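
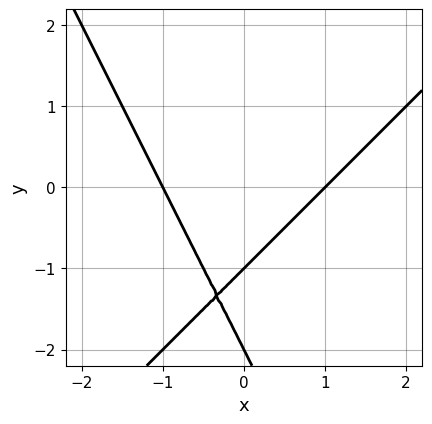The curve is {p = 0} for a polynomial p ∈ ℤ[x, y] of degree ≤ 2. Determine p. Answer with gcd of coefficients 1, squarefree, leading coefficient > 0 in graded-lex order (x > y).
First, the degree is 2 — a generic line meets the curve in up to 2 points.
Next, observable constraints: the x-axis gridline crossings are at x ∈ {-1, 1}; among the integer gridlines, it crosses the y-axis at y ∈ {-2, -1}.
Finally, solving for integer coefficients yields p as stated.

2*x^2 - x*y - y^2 - 3*y - 2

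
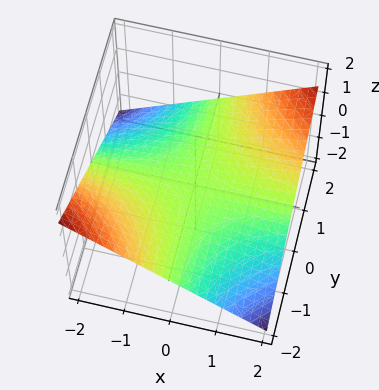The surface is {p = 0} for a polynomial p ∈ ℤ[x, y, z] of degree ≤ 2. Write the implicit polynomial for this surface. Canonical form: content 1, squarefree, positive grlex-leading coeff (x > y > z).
x*y - 3*z

First, deg p = 2. A saddle surface; a quadric.
Next, against the integer gridlines: the visible x-axis segment lies entirely on the surface; it crosses the z-axis at the gridline z = 0; the visible y-axis segment lies entirely on the surface.
Finally, matching integer coefficients to the picture gives p.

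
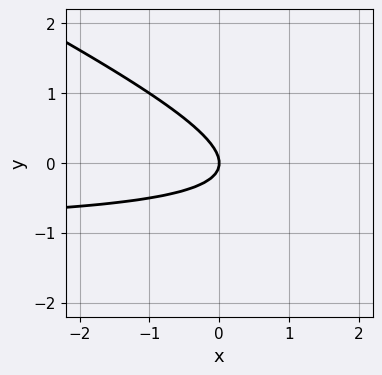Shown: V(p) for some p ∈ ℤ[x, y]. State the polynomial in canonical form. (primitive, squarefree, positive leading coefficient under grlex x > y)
x*y + 2*y^2 + x

The degree is 2 — the shape is more complex than any degree-1 curve.
From the axis intercepts and sections: it meets the x-axis at x = 0 (among the integer gridlines); one y-axis crossing is at y = 0.
Together with the visible shape, these determine p as stated.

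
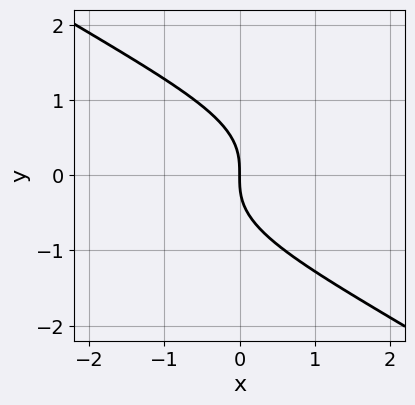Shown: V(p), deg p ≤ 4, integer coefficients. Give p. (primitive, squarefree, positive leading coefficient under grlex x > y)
2*x*y^2 + 3*y^3 + 3*x

deg p = 3. A generic line meets the curve in up to 3 points.
Checking where it meets the axes: one x-axis crossing is at x = 0; one y-axis crossing is at y = 0.
Matching integer coefficients to the picture gives p.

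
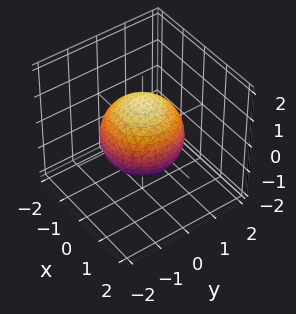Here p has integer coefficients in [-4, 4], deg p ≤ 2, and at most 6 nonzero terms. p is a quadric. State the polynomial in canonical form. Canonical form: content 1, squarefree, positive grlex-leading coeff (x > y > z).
First, the degree is 2 — bounded and convex; a quadric.
Then, symmetries: rotational symmetry about the z-axis ⇒ p depends on x, y only through x² + y²; the z ↦ −z reflection is a symmetry, so z appears only in even powers.
Next, observable constraints: a circular section at z = 1 has radius between 0 and 1.
Finally, together with the visible shape, these determine p as stated.

2*x^2 + 2*y^2 + 2*z^2 - 3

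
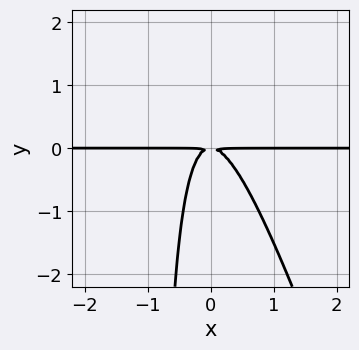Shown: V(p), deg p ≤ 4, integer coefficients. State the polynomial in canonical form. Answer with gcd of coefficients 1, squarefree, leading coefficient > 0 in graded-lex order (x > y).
(a) deg p = 3. No degree-2 curve has this shape.
(b) From the visible intercepts: the visible x-axis segment lies entirely on the curve.
(c) Solving for integer coefficients yields p as stated.

3*x^2*y + x*y^2 + y^2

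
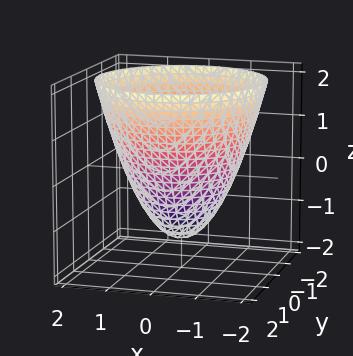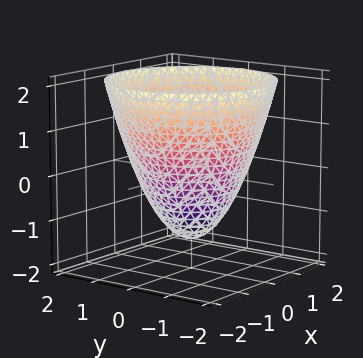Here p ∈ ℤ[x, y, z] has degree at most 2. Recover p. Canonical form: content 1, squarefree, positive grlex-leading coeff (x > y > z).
Degree: no degree-1 surface has this shape, so deg p = 2.
Symmetries: rotational symmetry about the z-axis ⇒ p depends on x, y only through x² + y².
Observable constraints: a circular section at z = -1 has radius between 0 and 1.
Matching integer coefficients to the picture gives p.

2*x^2 + 2*y^2 - 2*z - 3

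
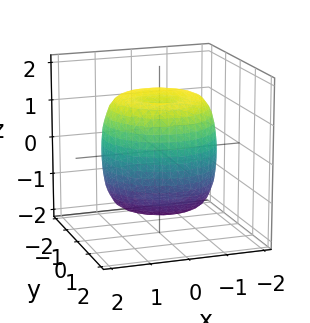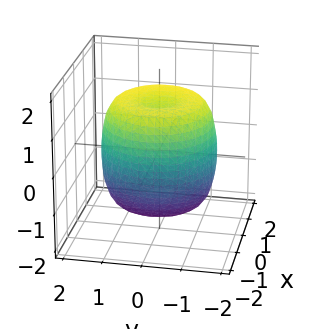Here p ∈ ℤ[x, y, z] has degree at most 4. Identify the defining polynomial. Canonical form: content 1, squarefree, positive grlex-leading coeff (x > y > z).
1. Degree: the shape is more complex than any degree-3 surface, so deg p = 4.
2. By symmetry, the z-axis is an axis of rotation, so x and y enter only as x² + y².
3. From the visible intercepts: a circular section at z = 0 has radius between 1 and 2.
4. Putting this together gives p.

2*x^4 + 4*x^2*y^2 + 2*y^4 - 3*x^2 - 3*y^2 + 2*z^2 - 3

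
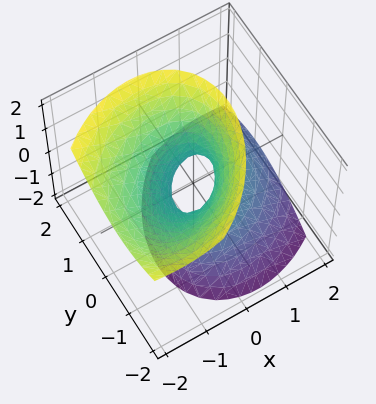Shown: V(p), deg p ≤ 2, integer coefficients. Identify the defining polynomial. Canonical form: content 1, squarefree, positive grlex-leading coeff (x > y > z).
Degree: a generic line meets the surface in up to 2 points, so deg p = 2.
Reading off the gridlines: the surface avoids every integer z-axis point in the box.
Assembling these constraints gives the stated polynomial.

3*x^2 - 2*x*y + 3*x*z + 3*y^2 - 2*z^2 - 1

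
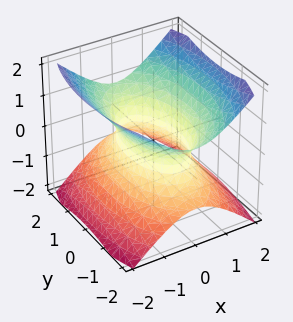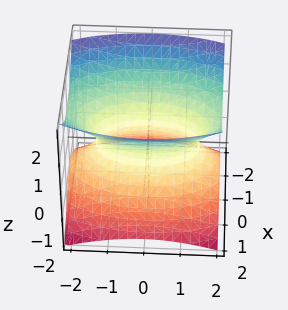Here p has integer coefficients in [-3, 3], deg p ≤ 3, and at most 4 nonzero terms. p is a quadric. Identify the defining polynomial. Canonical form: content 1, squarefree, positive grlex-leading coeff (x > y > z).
3*x^2 + y^2 - 3*z^2 - 2

(a) deg p = 2. An hourglass — one-sheet hyperboloid; a quadric.
(b) Symmetries: the x ↦ −x reflection is a symmetry, so x appears only in even powers; the z ↦ −z reflection is a symmetry, so z appears only in even powers; it's symmetric under y → −y, forcing even powers of y.
(c) From the axis intercepts and sections: the surface avoids every integer z-axis point in the box.
(d) Putting this together gives p.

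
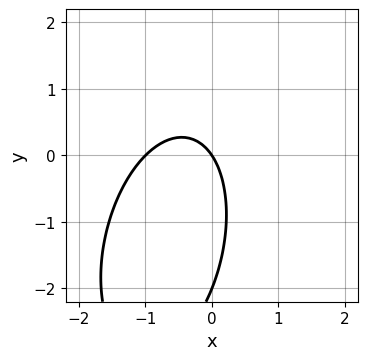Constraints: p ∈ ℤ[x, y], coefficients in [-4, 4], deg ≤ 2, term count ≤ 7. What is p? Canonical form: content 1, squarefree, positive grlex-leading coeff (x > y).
(a) deg p = 2. A generic line meets the curve in up to 2 points.
(b) Against the integer gridlines: the y-axis gridline crossings are at y ∈ {-2, 0}; among the integer gridlines, it crosses the x-axis at x ∈ {-1, 0}.
(c) Assembling these constraints gives the stated polynomial.

3*x^2 - x*y + y^2 + 3*x + 2*y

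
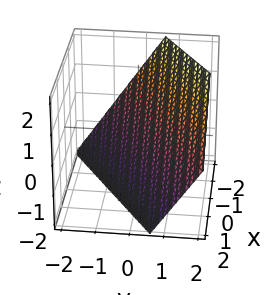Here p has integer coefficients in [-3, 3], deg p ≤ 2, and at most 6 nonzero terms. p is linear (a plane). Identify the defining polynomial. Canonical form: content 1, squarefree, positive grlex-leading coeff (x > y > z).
First, the degree is 1 — the surface is flat (a plane).
Then, observable constraints: one z-axis crossing is at z = -1; it meets the x-axis at x = -1 (among the integer gridlines).
Finally, matching integer coefficients to the picture gives p.

2*x - 3*y + 2*z + 2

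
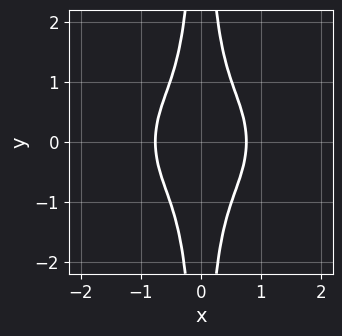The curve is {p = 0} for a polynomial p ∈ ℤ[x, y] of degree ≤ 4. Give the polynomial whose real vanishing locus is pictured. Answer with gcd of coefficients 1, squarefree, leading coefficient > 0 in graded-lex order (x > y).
3*x^4 + 3*x^2*y^2 - 1

The degree is 4 — a generic line meets the curve in up to 4 points.
Symmetries: mirror symmetry x ↦ −x ⇒ only even powers of x; it's symmetric under y → −y, forcing even powers of y.
Reading off the gridlines: the curve avoids every integer y-axis point in the box.
Solving for integer coefficients yields p as stated.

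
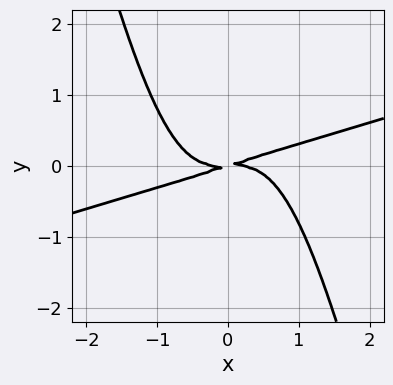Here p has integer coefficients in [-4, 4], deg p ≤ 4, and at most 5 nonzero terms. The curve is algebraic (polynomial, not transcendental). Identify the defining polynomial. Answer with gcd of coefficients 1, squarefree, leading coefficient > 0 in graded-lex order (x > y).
x^4 - 3*x^3*y - x^2*y^2 + x*y - 3*y^2

First, degree: no degree-3 curve has this shape, so deg p = 4.
Then, from the axis intercepts and sections: it meets the y-axis at y = 0 (among the integer gridlines); it meets the x-axis at x = 0 (among the integer gridlines).
Finally, these observations pin down the coefficients.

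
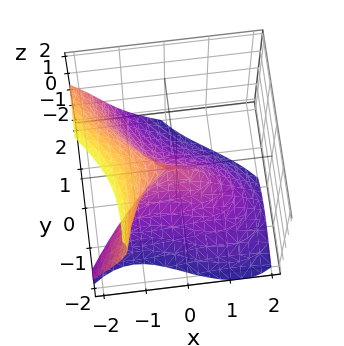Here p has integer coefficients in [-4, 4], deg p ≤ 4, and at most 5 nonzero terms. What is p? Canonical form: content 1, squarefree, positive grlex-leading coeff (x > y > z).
1. deg p = 3.
2. Against the integer gridlines: one z-axis crossing is at z = 0; it crosses the y-axis at the gridline y = 0.
3. The integer polynomial consistent with all of this is the stated p.

x^3 + x*y^2 - 2*x*y*z + z^3 + 3*y^2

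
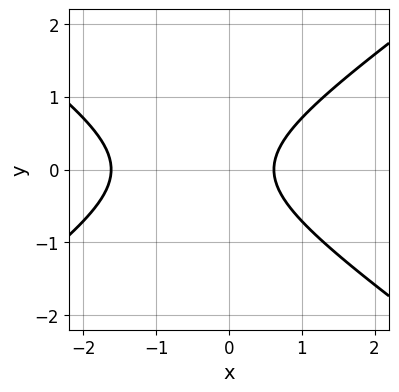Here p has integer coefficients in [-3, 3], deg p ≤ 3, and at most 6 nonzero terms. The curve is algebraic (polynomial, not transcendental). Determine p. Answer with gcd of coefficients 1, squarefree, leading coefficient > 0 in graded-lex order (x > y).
(a) Degree: no degree-1 curve has this shape, so deg p = 2.
(b) Symmetries: the y ↦ −y reflection is a symmetry, so y appears only in even powers.
(c) Against the integer gridlines: it misses every integer gridline on the y-axis.
(d) The integer polynomial consistent with all of this is the stated p.

x^2 - 2*y^2 + x - 1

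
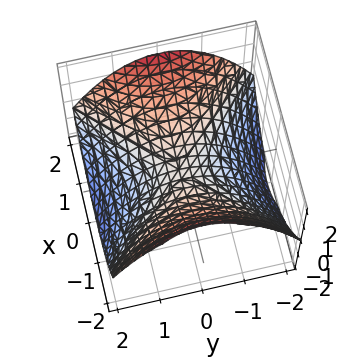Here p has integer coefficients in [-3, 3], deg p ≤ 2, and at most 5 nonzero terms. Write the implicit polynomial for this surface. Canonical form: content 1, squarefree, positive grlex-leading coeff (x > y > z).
deg p = 2. A hyperbolic paraboloid; a quadric.
Symmetries: the x ↦ −x reflection is a symmetry, so x appears only in even powers; it's symmetric under y → −y, forcing even powers of y.
From the visible intercepts: one x-axis crossing is at x = 0; it meets the z-axis at z = 0 (among the integer gridlines); it crosses the y-axis at the gridline y = 0.
These observations pin down the coefficients.

x^2 - y^2 - 2*z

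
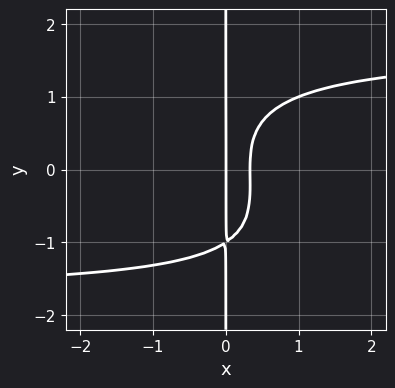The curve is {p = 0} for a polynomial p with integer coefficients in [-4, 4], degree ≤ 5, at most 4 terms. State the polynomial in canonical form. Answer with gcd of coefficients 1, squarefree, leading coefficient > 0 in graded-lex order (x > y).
(a) Degree: the shape is more complex than any degree-3 curve, so deg p = 4.
(b) Checking where it meets the axes: every point of the y-axis in the box is on the curve; it crosses the x-axis at the gridline x = 0.
(c) Putting this together gives p.

x^2*y^2 + x*y^3 - 3*x^2 + x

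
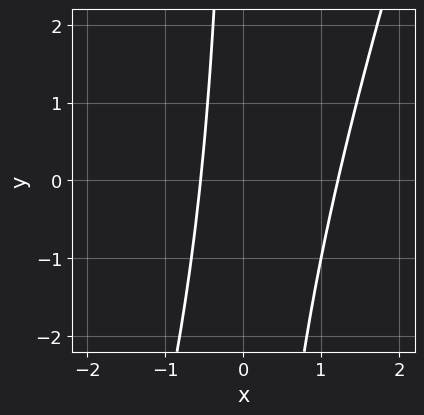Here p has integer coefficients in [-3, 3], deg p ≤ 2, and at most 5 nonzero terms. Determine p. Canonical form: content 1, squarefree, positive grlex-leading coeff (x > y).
3*x^2 - x*y - 2*x - 2

Degree: a generic line meets the curve in up to 2 points, so deg p = 2.
From the visible intercepts: the curve avoids every integer y-axis point in the box.
These observations pin down the coefficients.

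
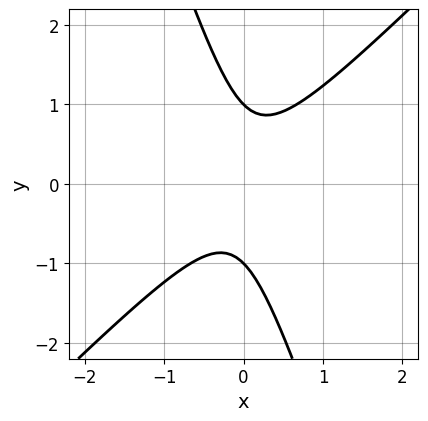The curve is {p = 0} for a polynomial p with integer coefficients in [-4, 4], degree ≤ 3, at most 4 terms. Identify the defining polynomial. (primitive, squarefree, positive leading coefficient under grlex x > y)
3*x^2 - 2*x*y - y^2 + 1

1. The degree is 2 — the shape is more complex than any degree-1 curve.
2. Against the integer gridlines: the y-axis gridline crossings are at y ∈ {-1, 1}; it misses every integer gridline on the x-axis.
3. Together with the visible shape, these determine p as stated.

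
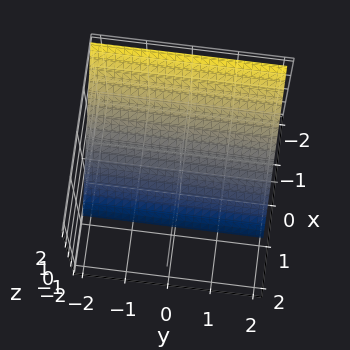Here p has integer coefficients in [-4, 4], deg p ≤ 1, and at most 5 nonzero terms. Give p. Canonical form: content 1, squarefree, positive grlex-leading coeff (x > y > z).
3*x + 2*z + 2

deg p = 1. The surface is flat (a plane).
Observable constraints: it misses every integer gridline on the y-axis; it meets the z-axis at z = -1 (among the integer gridlines).
Fitting integer coefficients to these (and the overall shape) gives p.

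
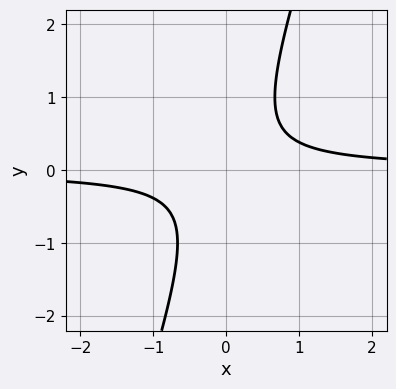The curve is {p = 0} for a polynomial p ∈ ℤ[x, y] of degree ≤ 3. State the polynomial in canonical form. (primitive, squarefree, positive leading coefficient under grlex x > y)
3*x*y - y^2 - 1

1. The degree is 2 — a generic line meets the curve in up to 2 points.
2. Against the integer gridlines: the curve avoids every integer x-axis point in the box; it misses every integer gridline on the y-axis.
3. These observations pin down the coefficients.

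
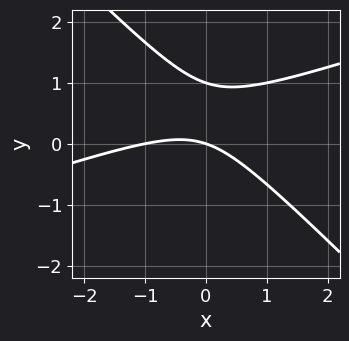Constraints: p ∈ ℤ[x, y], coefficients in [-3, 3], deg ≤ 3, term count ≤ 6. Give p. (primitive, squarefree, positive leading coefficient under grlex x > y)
x^2 - 2*x*y - 3*y^2 + x + 3*y

(a) Degree: a generic line meets the curve in up to 2 points, so deg p = 2.
(b) Against the integer gridlines: among the integer gridlines, it crosses the x-axis at x ∈ {-1, 0}; the y-axis gridline crossings are at y ∈ {0, 1}.
(c) Putting this together gives p.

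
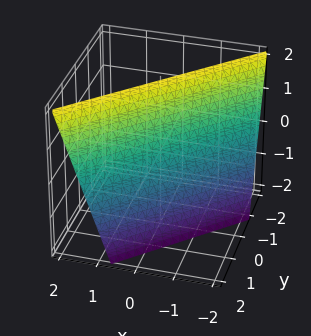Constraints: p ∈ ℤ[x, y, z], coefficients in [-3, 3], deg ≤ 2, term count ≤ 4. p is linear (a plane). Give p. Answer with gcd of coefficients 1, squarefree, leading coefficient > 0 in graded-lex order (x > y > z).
First, degree: every cross-section is a straight line — this is a plane, so deg p = 1.
Then, reading off the gridlines: one z-axis crossing is at z = 2.
Finally, fitting integer coefficients to these (and the overall shape) gives p.

3*x - 3*y - z + 2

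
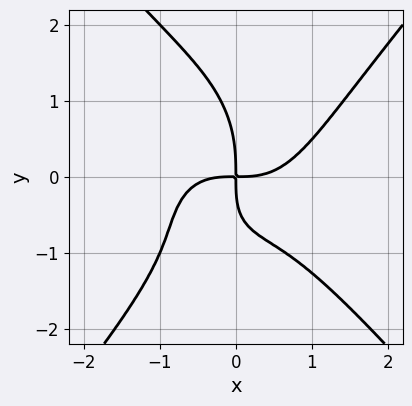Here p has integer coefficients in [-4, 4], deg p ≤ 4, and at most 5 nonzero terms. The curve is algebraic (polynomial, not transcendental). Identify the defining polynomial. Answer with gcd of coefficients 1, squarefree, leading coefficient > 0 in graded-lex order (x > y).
2*x^4 - y^4 - 2*x*y^2 - 3*x*y

1. The degree is 4 — no degree-3 curve has this shape.
2. Against the integer gridlines: it crosses the y-axis at the gridline y = 0; it meets the x-axis at x = 0 (among the integer gridlines).
3. Fitting integer coefficients to these (and the overall shape) gives p.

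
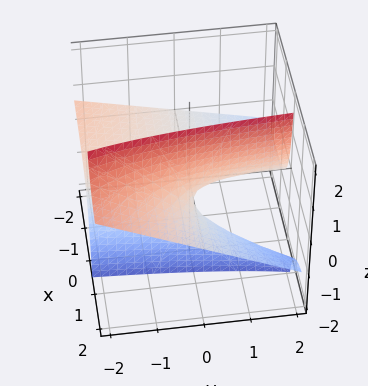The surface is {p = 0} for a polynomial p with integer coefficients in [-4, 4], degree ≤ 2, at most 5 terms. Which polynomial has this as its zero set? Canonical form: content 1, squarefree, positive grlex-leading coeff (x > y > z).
x*y + 3*x*z - 2*z

(a) The degree is 2 — no degree-1 surface has this shape.
(b) Reading off the gridlines: the visible y-axis segment lies entirely on the surface; it meets the z-axis at z = 0 (among the integer gridlines); the visible x-axis segment lies entirely on the surface.
(c) Assembling these constraints gives the stated polynomial.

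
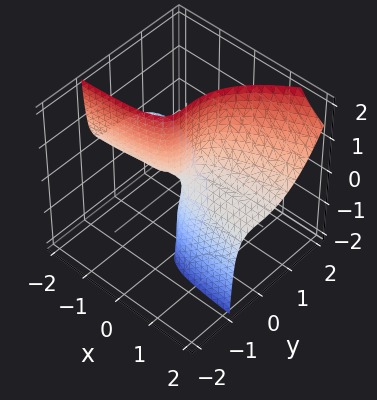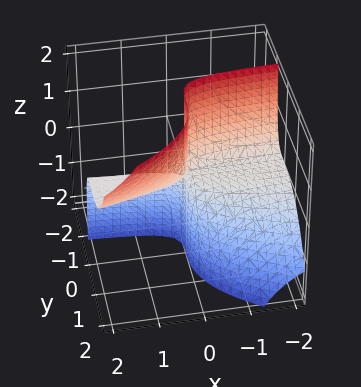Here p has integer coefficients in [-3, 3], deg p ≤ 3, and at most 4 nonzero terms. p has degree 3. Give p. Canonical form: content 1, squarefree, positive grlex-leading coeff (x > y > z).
x*y*z - y^3 + x*z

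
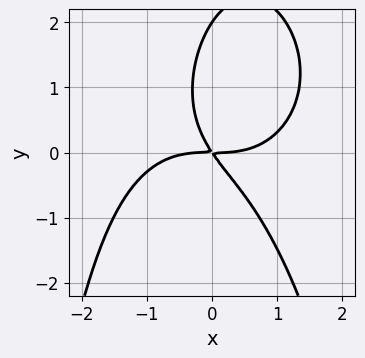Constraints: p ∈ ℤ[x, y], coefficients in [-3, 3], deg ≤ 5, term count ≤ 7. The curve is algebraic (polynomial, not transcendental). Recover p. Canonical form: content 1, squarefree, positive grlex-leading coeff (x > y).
x^4 + x^2*y^2 + y^3 - 3*x*y - 2*y^2

1. deg p = 4.
2. Observable constraints: it meets the x-axis at x = 0 (among the integer gridlines); the y-axis gridline crossings are at y ∈ {0, 2}.
3. Putting this together gives p.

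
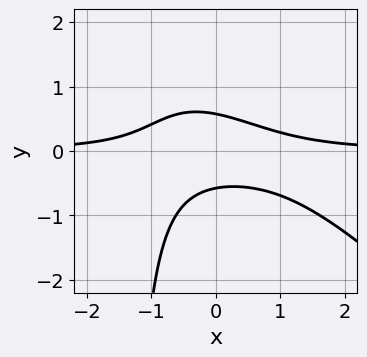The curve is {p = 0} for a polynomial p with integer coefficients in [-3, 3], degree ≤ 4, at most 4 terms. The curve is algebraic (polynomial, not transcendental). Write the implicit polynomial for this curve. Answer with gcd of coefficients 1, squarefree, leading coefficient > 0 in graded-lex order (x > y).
2*x^2*y + 2*x*y^2 + 3*y^2 - 1

First, the degree is 3 — the shape is more complex than any degree-2 curve.
Then, reading off the gridlines: it misses every integer gridline on the x-axis.
Finally, putting this together gives p.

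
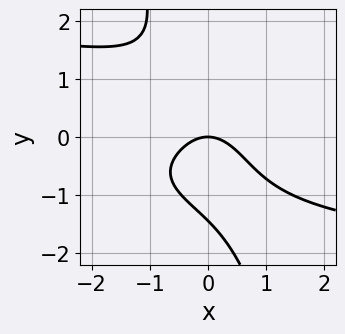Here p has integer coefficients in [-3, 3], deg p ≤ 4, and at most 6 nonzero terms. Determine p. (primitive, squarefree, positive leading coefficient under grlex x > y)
1. The degree is 4 — a generic line meets the curve in up to 4 points.
2. Observable constraints: it meets the y-axis at y = 0 (among the integer gridlines); it crosses the x-axis at the gridline x = 0.
3. These observations pin down the coefficients.

3*x*y^3 + y^4 + 3*x^2 + 3*y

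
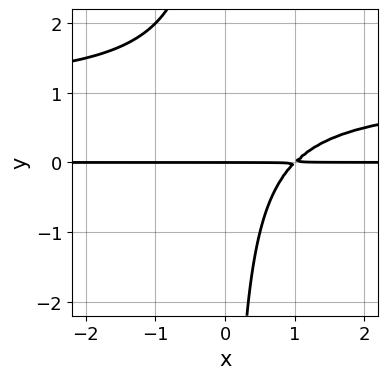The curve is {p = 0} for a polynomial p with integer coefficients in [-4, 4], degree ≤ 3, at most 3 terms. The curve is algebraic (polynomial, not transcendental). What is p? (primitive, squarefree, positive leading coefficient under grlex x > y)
x*y^2 - x*y + y

Degree: no degree-2 curve has this shape, so deg p = 3.
Checking where it meets the axes: one y-axis crossing is at y = 0; the visible x-axis segment lies entirely on the curve.
Together with the visible shape, these determine p as stated.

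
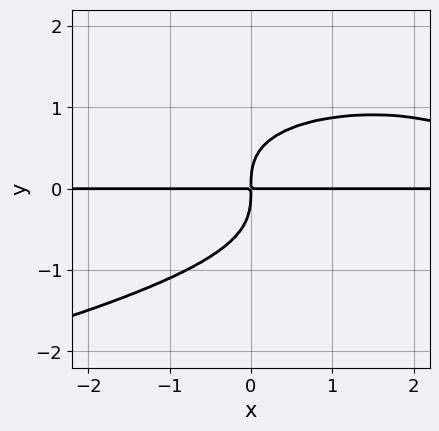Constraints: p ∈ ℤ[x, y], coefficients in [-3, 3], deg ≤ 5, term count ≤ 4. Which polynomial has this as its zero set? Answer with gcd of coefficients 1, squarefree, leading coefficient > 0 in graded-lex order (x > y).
3*y^4 + x^2*y - 3*x*y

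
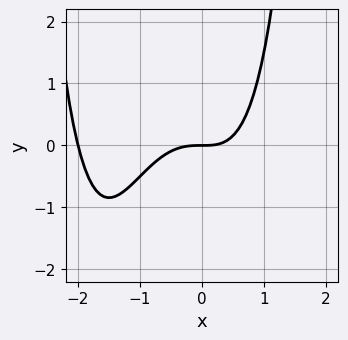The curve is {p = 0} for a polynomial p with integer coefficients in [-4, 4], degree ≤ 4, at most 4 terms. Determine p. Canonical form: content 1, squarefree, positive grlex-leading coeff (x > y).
First, the degree is 4 — no degree-3 curve has this shape.
Then, from the visible intercepts: one y-axis crossing is at y = 0; the x-axis gridline crossings are at x ∈ {-2, 0}.
Finally, fitting integer coefficients to these (and the overall shape) gives p.

x^4 + 2*x^3 - 2*y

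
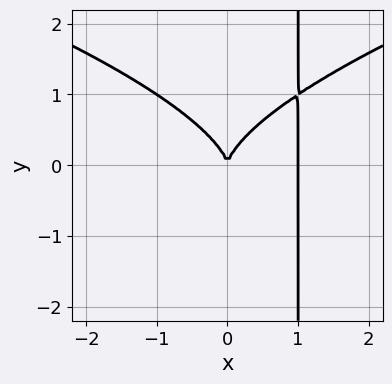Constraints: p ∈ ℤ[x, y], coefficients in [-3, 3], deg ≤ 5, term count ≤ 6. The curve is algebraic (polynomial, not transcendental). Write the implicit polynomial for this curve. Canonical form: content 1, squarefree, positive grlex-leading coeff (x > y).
x*y^3 - x^3 - y^3 + x^2

deg p = 4.
From the axis intercepts and sections: it meets the y-axis at y = 0 (among the integer gridlines); the x-axis gridline crossings are at x ∈ {0, 1}.
Putting this together gives p.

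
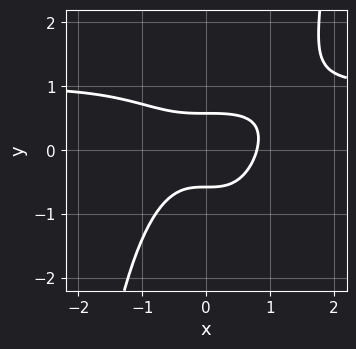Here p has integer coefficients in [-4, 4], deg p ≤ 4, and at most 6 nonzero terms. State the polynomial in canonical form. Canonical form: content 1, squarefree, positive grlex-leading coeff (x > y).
First, the degree is 4 — a generic line meets the curve in up to 4 points.
Finally, putting this together gives p.

2*x^3*y - 2*x^3 - 3*y^2 + 1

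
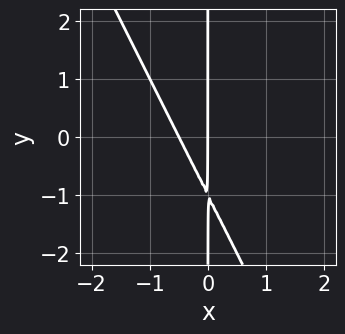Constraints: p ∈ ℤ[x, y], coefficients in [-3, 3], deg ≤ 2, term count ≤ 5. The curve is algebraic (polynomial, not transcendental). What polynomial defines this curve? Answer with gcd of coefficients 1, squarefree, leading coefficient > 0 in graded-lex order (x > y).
2*x^2 + x*y + x

1. The degree is 2 — the shape is more complex than any degree-1 curve.
2. Against the integer gridlines: it crosses the x-axis at the gridline x = 0; every point of the y-axis in the box is on the curve.
3. The integer polynomial consistent with all of this is the stated p.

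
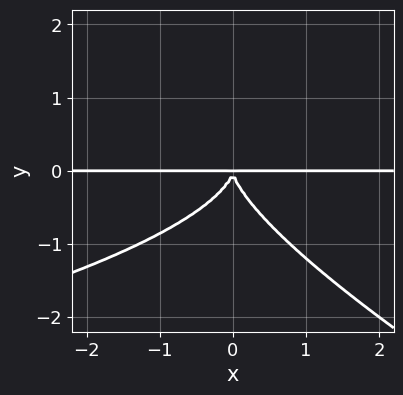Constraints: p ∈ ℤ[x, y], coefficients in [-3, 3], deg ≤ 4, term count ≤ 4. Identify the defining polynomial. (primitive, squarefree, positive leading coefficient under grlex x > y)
x*y^3 + 2*y^4 + 2*x^2*y

(a) deg p = 4.
(b) Observable constraints: every point of the x-axis in the box is on the curve.
(c) Putting this together gives p.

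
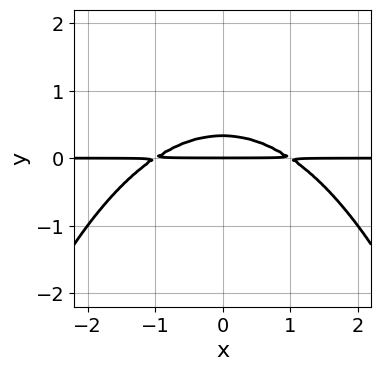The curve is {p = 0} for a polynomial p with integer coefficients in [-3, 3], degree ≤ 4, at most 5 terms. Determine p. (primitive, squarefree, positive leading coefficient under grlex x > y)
x^2*y + 3*y^2 - y

First, degree: a generic line meets the curve in up to 3 points, so deg p = 3.
Next, symmetries: the x ↦ −x reflection is a symmetry, so x appears only in even powers.
Then, against the integer gridlines: it crosses the y-axis at the gridline y = 0; every point of the x-axis in the box is on the curve.
Finally, assembling these constraints gives the stated polynomial.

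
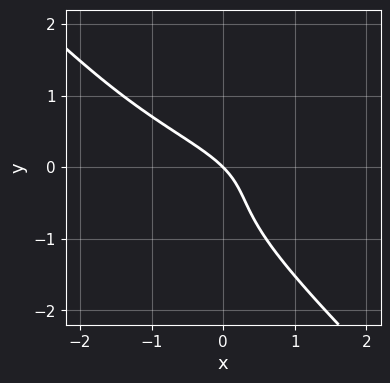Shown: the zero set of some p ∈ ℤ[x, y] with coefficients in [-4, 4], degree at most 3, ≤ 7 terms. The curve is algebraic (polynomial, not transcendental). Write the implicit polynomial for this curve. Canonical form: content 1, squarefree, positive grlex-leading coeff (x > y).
First, the degree is 3 — a generic line meets the curve in up to 3 points.
Then, from the visible intercepts: it crosses the x-axis at the gridline x = 0; it meets the y-axis at y = 0 (among the integer gridlines).
Finally, matching integer coefficients to the picture gives p.

3*x*y^2 + 3*y^3 + 2*y^2 + 2*x + 2*y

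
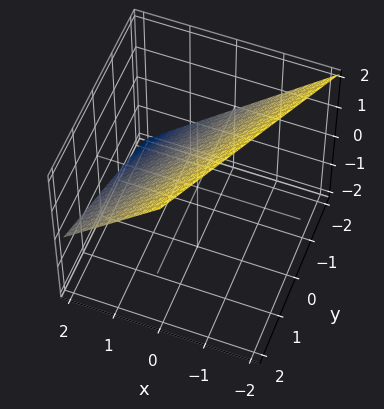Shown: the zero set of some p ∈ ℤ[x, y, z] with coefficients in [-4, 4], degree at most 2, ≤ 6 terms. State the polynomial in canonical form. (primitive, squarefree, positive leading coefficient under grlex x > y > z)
First, deg p = 1. Every cross-section is a straight line — this is a plane.
Next, reading off the gridlines: one y-axis crossing is at y = -2; it meets the x-axis at x = 1 (among the integer gridlines).
Finally, these observations pin down the coefficients. Check: (0, 0, 1) on the z-axis lies on the surface, and p(0, 0, 1) = 0. ✓

2*x - y + 2*z - 2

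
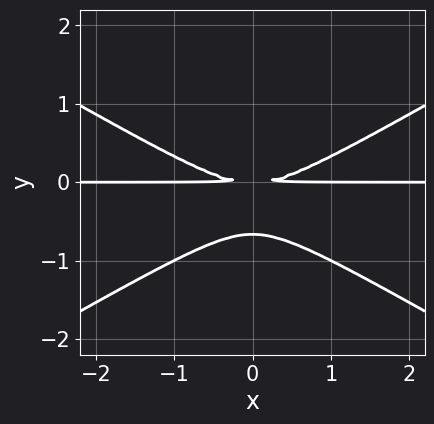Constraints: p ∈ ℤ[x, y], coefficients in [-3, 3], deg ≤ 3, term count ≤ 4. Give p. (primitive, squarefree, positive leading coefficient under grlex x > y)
x^2*y - 3*y^3 - 2*y^2

(a) The degree is 3 — the shape is more complex than any degree-2 curve.
(b) Symmetries: it's symmetric under x → −x, forcing even powers of x.
(c) From the visible intercepts: every point of the x-axis in the box is on the curve.
(d) Putting this together gives p.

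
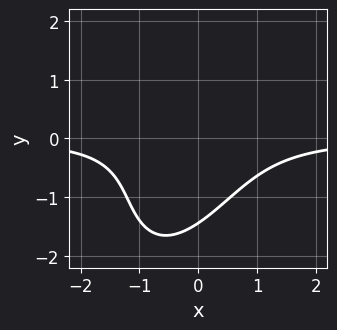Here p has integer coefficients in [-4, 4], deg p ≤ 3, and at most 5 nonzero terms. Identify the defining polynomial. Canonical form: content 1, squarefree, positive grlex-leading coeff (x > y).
3*x^2*y - 2*x*y^2 + y^3 + 3

1. The degree is 3 — the shape is more complex than any degree-2 curve.
2. From the visible intercepts: the curve avoids every integer x-axis point in the box.
3. Fitting integer coefficients to these (and the overall shape) gives p.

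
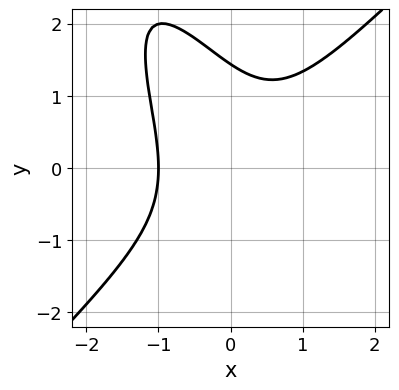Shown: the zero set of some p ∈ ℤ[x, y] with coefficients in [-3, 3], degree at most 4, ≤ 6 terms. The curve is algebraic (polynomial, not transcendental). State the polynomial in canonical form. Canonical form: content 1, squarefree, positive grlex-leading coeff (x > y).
1. Degree: a generic line meets the curve in up to 3 points, so deg p = 3.
2. From the visible intercepts: it crosses the x-axis at the gridline x = -1.
3. Together with the visible shape, these determine p as stated.

3*x^3 - 2*x*y^2 - y^3 + 3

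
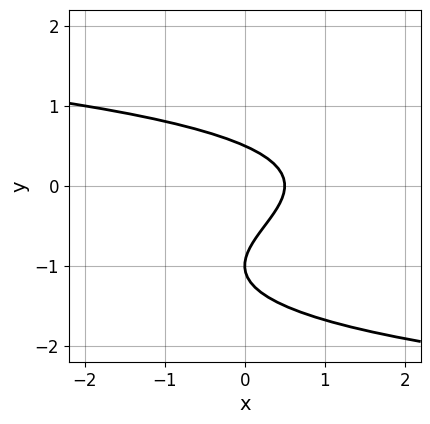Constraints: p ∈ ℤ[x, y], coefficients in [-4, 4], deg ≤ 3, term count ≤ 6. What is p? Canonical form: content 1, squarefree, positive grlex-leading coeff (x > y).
1. Degree: no degree-2 curve has this shape, so deg p = 3.
2. Checking where it meets the axes: it meets the y-axis at y = -1 (among the integer gridlines).
3. Together with the visible shape, these determine p as stated.

2*y^3 + 3*y^2 + 2*x - 1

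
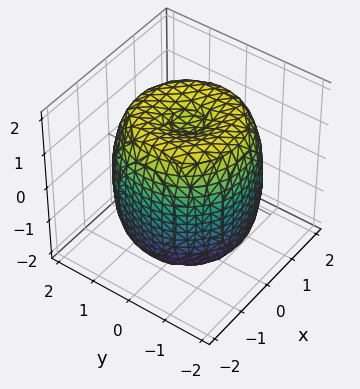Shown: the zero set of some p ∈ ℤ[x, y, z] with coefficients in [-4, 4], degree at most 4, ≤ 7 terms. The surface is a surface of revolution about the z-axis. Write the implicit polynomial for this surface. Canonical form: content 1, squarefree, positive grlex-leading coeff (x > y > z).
(a) The degree is 4 — a generic line meets the surface in up to 4 points.
(b) Symmetries: rotational symmetry about the z-axis ⇒ p depends on x, y only through x² + y².
(c) Observable constraints: a circular section at z = -1 has radius between 1 and 2.
(d) The integer polynomial consistent with all of this is the stated p.

x^4 + 2*x^2*y^2 + y^4 - 2*x^2 - 2*y^2 + z^2 - 2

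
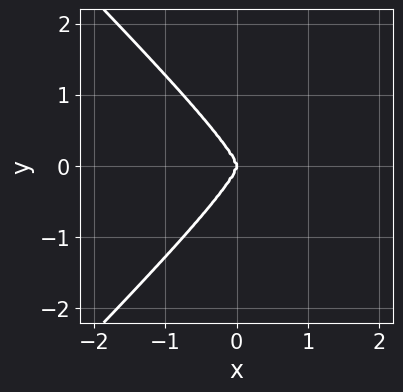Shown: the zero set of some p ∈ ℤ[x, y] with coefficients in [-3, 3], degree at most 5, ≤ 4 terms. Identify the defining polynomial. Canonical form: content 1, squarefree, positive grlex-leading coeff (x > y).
First, degree: the shape is more complex than any degree-3 curve, so deg p = 4.
Next, symmetries: mirror symmetry y ↦ −y ⇒ only even powers of y.
Next, from the axis intercepts and sections: one x-axis crossing is at x = 0; it crosses the y-axis at the gridline y = 0.
Finally, solving for integer coefficients yields p as stated.

x^2*y^2 - y^4 - x^3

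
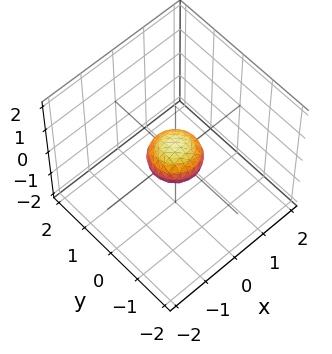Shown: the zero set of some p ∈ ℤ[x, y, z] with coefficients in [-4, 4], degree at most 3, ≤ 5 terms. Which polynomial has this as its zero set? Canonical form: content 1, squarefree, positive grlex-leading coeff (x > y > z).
2*x^2 + 2*y^2 + 3*z^2 - 1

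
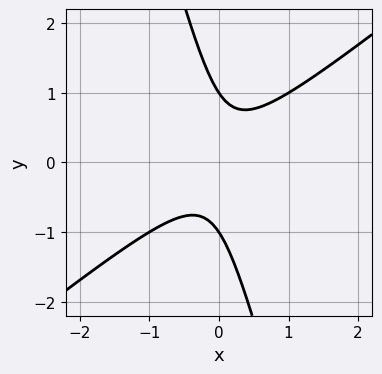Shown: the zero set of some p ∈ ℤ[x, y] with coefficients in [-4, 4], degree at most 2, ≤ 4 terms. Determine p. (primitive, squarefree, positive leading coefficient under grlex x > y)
Degree: a generic line meets the curve in up to 2 points, so deg p = 2.
Observable constraints: the y-axis gridline crossings are at y ∈ {-1, 1}; the curve avoids every integer x-axis point in the box.
Together with the visible shape, these determine p as stated.

3*x^2 - 3*x*y - y^2 + 1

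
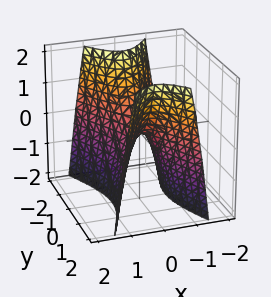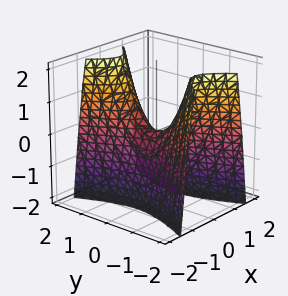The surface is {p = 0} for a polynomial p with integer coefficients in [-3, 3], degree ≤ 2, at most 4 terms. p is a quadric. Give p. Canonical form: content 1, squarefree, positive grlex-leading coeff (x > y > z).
(a) The degree is 2 — a saddle surface; a quadric.
(b) Symmetries: mirror symmetry y ↦ −y ⇒ only even powers of y; it's symmetric under x → −x, forcing even powers of x.
(c) Against the integer gridlines: one y-axis crossing is at y = 0; it meets the x-axis at x = 0 (among the integer gridlines); it crosses the z-axis at the gridline z = 0.
(d) These observations pin down the coefficients.

3*x^2 - y^2 + z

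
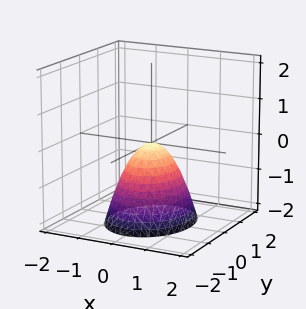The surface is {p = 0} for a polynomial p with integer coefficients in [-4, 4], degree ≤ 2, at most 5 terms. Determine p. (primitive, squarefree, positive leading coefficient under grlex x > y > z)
3*x^2 + 2*y^2 + 2*z

First, the degree is 2 — a paraboloid; a quadric.
Next, symmetries: it's symmetric under y → −y, forcing even powers of y; the x ↦ −x reflection is a symmetry, so x appears only in even powers.
Then, reading off the gridlines: one z-axis crossing is at z = 0; it meets the x-axis at x = 0 (among the integer gridlines).
Finally, these observations pin down the coefficients.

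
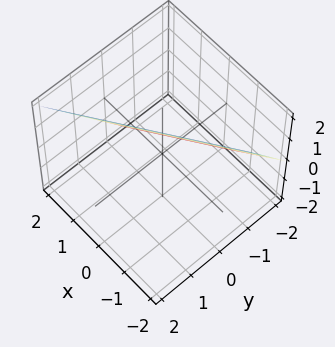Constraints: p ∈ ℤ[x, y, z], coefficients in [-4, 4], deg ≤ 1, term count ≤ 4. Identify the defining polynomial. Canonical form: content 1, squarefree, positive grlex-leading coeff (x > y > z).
2*x - 3*y + 2*z - 2

1. deg p = 1.
2. Reading off the gridlines: it crosses the z-axis at the gridline z = 1; one x-axis crossing is at x = 1.
3. The integer polynomial consistent with all of this is the stated p.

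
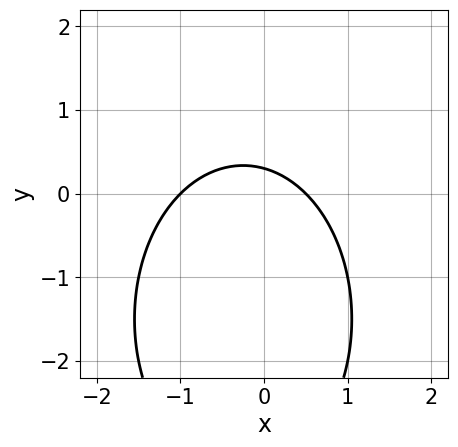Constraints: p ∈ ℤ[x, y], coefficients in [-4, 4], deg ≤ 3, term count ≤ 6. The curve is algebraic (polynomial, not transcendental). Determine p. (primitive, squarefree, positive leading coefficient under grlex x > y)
2*x^2 + y^2 + x + 3*y - 1

Degree: the shape is more complex than any degree-1 curve, so deg p = 2.
Checking where it meets the axes: one x-axis crossing is at x = -1.
Together with the visible shape, these determine p as stated.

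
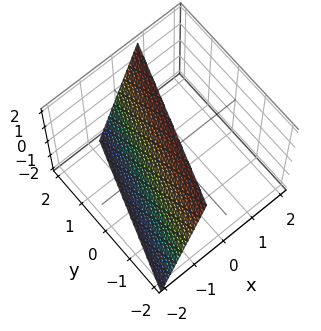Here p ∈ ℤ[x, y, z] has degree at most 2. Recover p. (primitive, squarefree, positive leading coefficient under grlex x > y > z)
First, deg p = 1. The surface is flat (a plane).
Next, observable constraints: it meets the z-axis at z = 2 (among the integer gridlines); it crosses the y-axis at the gridline y = 2.
Finally, solving for integer coefficients yields p as stated.

3*x - y - z + 2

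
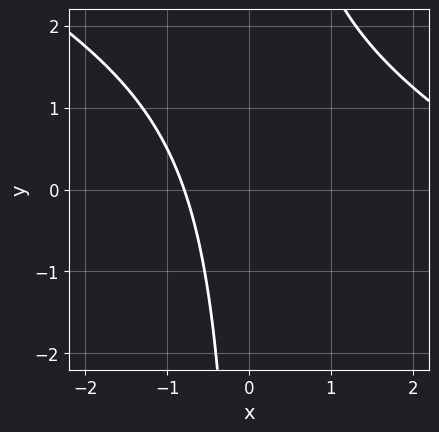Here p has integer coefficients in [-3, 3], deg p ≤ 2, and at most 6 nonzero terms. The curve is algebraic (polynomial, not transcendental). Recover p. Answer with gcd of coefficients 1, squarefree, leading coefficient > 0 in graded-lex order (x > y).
(a) deg p = 2. A generic line meets the curve in up to 2 points.
(b) Observable constraints: it misses every integer gridline on the y-axis.
(c) The integer polynomial consistent with all of this is the stated p.

x^2 + 2*x*y - 3*x - 3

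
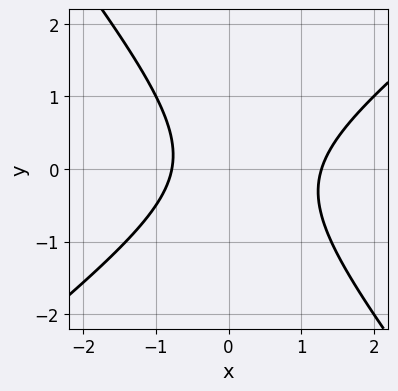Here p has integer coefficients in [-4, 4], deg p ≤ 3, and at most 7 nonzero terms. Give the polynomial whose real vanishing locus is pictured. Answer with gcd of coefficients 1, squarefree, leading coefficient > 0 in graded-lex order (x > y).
First, deg p = 2.
Next, reading off the gridlines: no y-intercept at any integer in the box.
Finally, solving for integer coefficients yields p as stated.

2*x^2 - x*y - 2*y^2 - x - 2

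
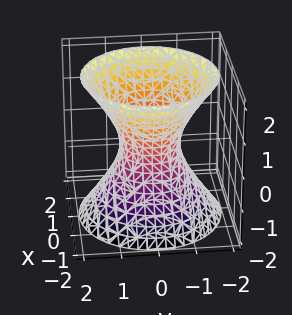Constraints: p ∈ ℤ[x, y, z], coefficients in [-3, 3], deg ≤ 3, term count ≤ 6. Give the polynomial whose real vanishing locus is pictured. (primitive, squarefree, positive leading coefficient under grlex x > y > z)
3*x^2 + 3*y^2 - 2*z^2 - 2

First, deg p = 2.
Next, symmetries: the z ↦ −z reflection is a symmetry, so z appears only in even powers; every cross-section ⟂ z is a circle, so x, y appear only via x² + y².
Then, observable constraints: the surface avoids every integer z-axis point in the box; a circular section at z = 1 has radius between 1 and 2.
Finally, these observations pin down the coefficients.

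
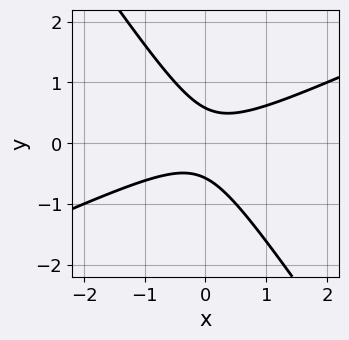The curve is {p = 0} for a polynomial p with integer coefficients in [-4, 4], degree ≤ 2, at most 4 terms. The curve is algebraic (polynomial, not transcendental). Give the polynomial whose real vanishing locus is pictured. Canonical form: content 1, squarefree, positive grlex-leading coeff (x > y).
2*x^2 - 3*x*y - 3*y^2 + 1

The degree is 2 — a generic line meets the curve in up to 2 points.
Checking where it meets the axes: the curve avoids every integer x-axis point in the box.
Solving for integer coefficients yields p as stated.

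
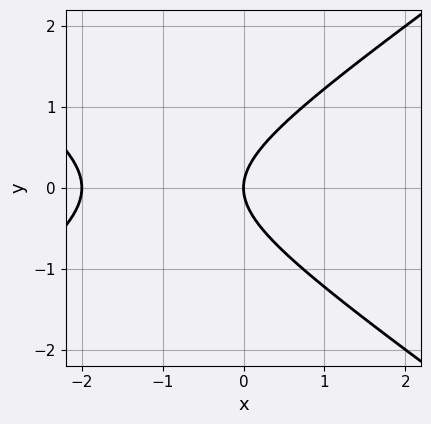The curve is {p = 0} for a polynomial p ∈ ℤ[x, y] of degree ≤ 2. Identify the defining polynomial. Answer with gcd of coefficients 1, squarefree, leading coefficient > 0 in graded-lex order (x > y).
First, deg p = 2.
Then, symmetries: the y ↦ −y reflection is a symmetry, so y appears only in even powers.
Next, reading off the gridlines: among the integer gridlines, it crosses the x-axis at x ∈ {-2, 0}; it crosses the y-axis at the gridline y = 0.
Finally, together with the visible shape, these determine p as stated.

x^2 - 2*y^2 + 2*x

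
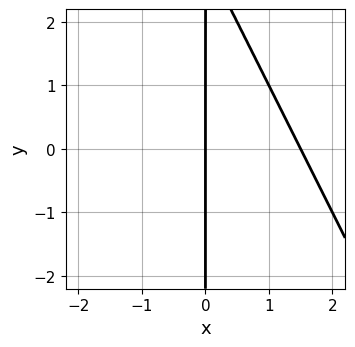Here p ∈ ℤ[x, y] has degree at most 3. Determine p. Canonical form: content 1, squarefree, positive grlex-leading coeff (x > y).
2*x^2 + x*y - 3*x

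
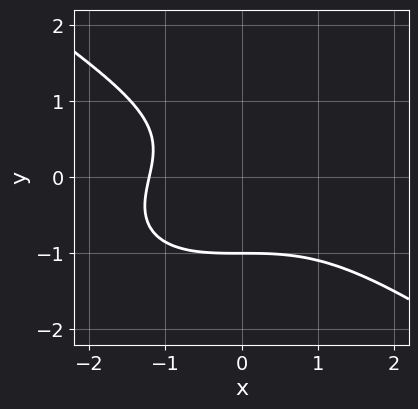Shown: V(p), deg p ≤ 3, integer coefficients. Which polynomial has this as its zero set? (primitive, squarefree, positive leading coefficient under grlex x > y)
x^3 + 3*y^3 + x*y + x + 3

Degree: no degree-2 curve has this shape, so deg p = 3.
From the axis intercepts and sections: it meets the y-axis at y = -1 (among the integer gridlines).
Assembling these constraints gives the stated polynomial.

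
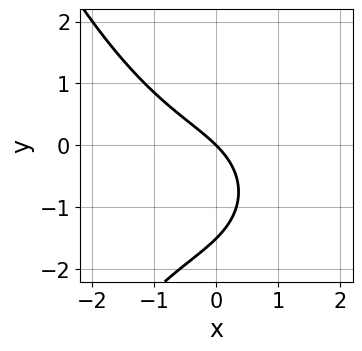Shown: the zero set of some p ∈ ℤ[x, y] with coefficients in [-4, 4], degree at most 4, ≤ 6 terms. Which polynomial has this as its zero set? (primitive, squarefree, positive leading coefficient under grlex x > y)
x^3 + 2*y^2 + 3*x + 3*y

deg p = 3. No degree-2 curve has this shape.
From the visible intercepts: one y-axis crossing is at y = 0; it crosses the x-axis at the gridline x = 0.
Together with the visible shape, these determine p as stated.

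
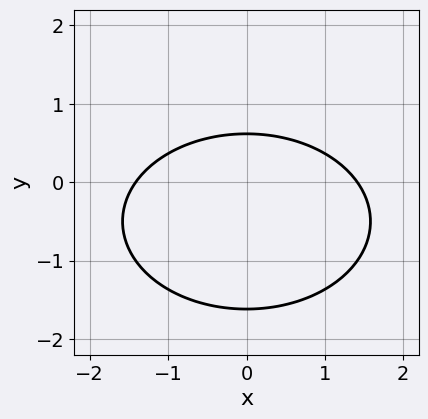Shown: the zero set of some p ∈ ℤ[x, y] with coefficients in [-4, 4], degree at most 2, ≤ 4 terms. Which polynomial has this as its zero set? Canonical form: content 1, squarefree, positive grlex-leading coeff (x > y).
deg p = 2. No degree-1 curve has this shape.
Symmetries: the x ↦ −x reflection is a symmetry, so x appears only in even powers.
Solving for integer coefficients yields p as stated.

x^2 + 2*y^2 + 2*y - 2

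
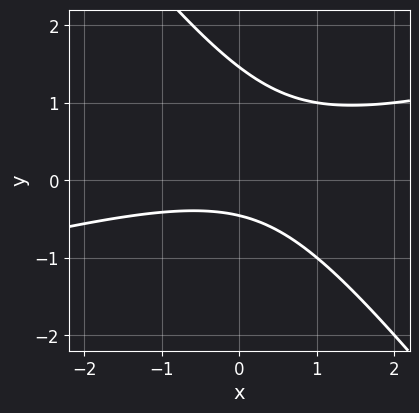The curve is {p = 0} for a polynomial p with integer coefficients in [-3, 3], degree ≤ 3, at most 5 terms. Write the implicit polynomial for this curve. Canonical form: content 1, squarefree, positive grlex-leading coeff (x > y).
x^2 - 3*x*y - 3*y^2 + 3*y + 2

1. deg p = 2. The shape is more complex than any degree-1 curve.
2. Checking where it meets the axes: the curve avoids every integer x-axis point in the box.
3. The integer polynomial consistent with all of this is the stated p.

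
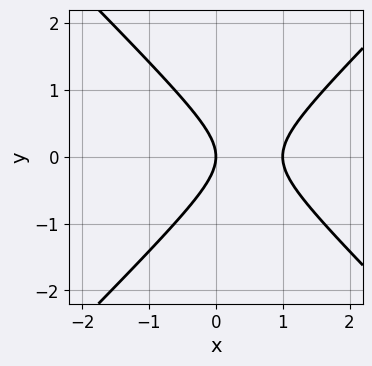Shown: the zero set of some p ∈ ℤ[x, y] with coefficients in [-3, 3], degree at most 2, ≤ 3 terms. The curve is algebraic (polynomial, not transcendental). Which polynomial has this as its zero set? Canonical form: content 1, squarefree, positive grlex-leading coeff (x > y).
x^2 - y^2 - x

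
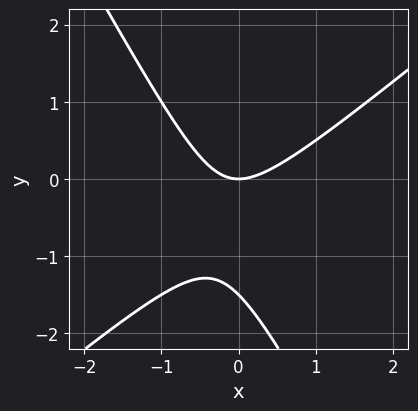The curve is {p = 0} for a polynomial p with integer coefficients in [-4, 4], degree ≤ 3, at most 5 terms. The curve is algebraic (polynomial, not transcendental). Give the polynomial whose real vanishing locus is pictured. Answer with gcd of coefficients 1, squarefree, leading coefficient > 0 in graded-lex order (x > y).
3*x^2 - 2*x*y - 2*y^2 - 3*y

(a) Degree: the shape is more complex than any degree-1 curve, so deg p = 2.
(b) From the axis intercepts and sections: it crosses the x-axis at the gridline x = 0; it meets the y-axis at y = 0 (among the integer gridlines).
(c) Fitting integer coefficients to these (and the overall shape) gives p.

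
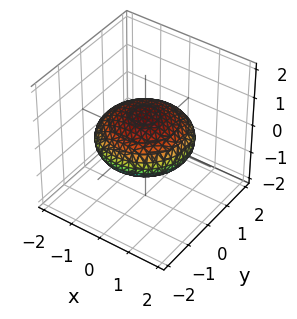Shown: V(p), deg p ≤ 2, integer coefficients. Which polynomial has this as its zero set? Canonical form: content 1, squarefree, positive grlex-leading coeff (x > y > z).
x^2 + y^2 + 3*z^2 - 2

The degree is 2 — the shape is more complex than any degree-1 surface.
By symmetry, every cross-section ⟂ z is a circle, so x, y appear only via x² + y².
From the axis intercepts and sections: a circular section at z = 0 has radius between 1 and 2.
These observations pin down the coefficients.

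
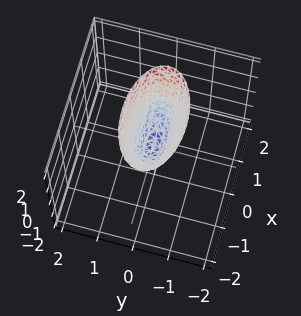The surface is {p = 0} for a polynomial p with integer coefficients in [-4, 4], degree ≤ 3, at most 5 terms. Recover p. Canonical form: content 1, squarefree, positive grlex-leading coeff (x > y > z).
x^2 + 3*y^2 - z

1. The degree is 2 — a paraboloid; a quadric.
2. Symmetries: the x ↦ −x reflection is a symmetry, so x appears only in even powers; mirror symmetry y ↦ −y ⇒ only even powers of y.
3. From the axis intercepts and sections: it meets the y-axis at y = 0 (among the integer gridlines); it meets the z-axis at z = 0 (among the integer gridlines); it meets the x-axis at x = 0 (among the integer gridlines).
4. Together with the visible shape, these determine p as stated.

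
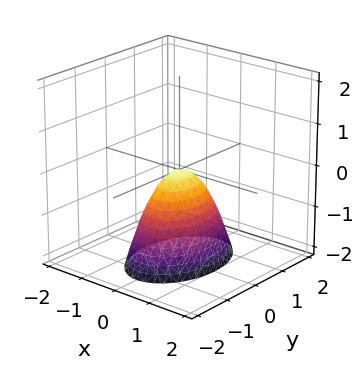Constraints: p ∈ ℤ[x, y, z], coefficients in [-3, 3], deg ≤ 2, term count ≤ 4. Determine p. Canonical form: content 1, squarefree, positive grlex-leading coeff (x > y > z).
2*x^2 + y^2 + z

First, deg p = 2.
Next, symmetries: mirror symmetry y ↦ −y ⇒ only even powers of y; the x ↦ −x reflection is a symmetry, so x appears only in even powers.
Next, from the axis intercepts and sections: one x-axis crossing is at x = 0; it crosses the z-axis at the gridline z = 0; it meets the y-axis at y = 0 (among the integer gridlines).
Finally, assembling these constraints gives the stated polynomial.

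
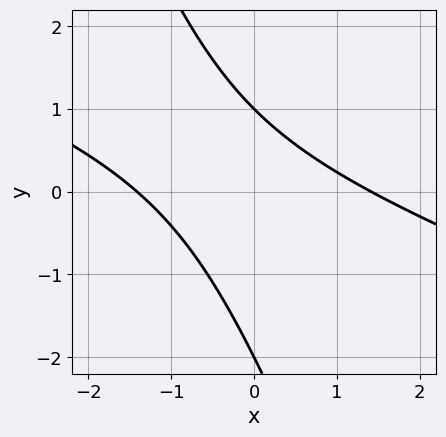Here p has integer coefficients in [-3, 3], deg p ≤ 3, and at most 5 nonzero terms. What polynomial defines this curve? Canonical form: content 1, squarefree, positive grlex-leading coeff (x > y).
x^2 + 3*x*y + y^2 + y - 2

(a) deg p = 2. The shape is more complex than any degree-1 curve.
(b) Against the integer gridlines: the y-axis gridline crossings are at y ∈ {-2, 1}.
(c) Matching integer coefficients to the picture gives p.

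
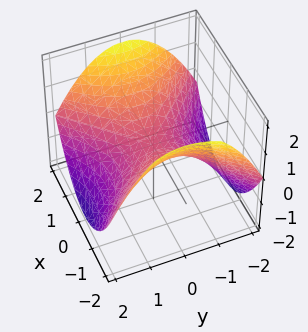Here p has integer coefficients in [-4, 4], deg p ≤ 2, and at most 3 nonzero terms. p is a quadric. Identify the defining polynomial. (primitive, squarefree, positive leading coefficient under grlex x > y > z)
x^2 - y^2 - 2*z

First, the degree is 2 — a hyperbolic paraboloid; a quadric.
Then, symmetries: the y ↦ −y reflection is a symmetry, so y appears only in even powers; the x ↦ −x reflection is a symmetry, so x appears only in even powers.
Next, checking where it meets the axes: one z-axis crossing is at z = 0; one x-axis crossing is at x = 0; it meets the y-axis at y = 0 (among the integer gridlines).
Finally, assembling these constraints gives the stated polynomial.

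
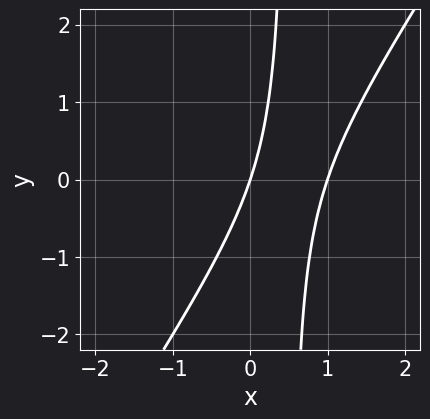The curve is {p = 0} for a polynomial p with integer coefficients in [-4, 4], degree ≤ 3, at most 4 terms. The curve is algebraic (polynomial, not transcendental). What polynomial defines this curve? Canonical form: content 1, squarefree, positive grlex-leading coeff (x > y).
3*x^2 - 2*x*y - 3*x + y

(a) The degree is 2 — no degree-1 curve has this shape.
(b) Reading off the gridlines: among the integer gridlines, it crosses the x-axis at x ∈ {0, 1}; one y-axis crossing is at y = 0.
(c) Putting this together gives p.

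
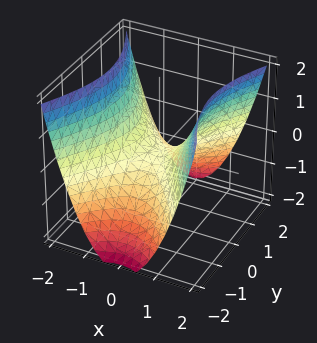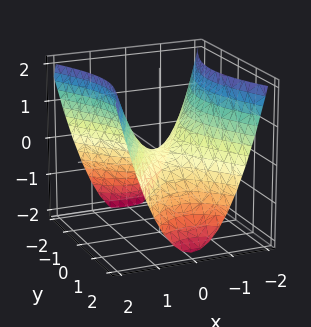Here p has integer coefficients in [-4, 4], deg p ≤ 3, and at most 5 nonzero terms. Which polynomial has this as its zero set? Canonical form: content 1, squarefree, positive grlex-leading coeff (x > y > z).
2*x^2 - y^2 - 2*z

deg p = 2.
Symmetries: mirror symmetry y ↦ −y ⇒ only even powers of y; mirror symmetry x ↦ −x ⇒ only even powers of x.
Checking where it meets the axes: it crosses the x-axis at the gridline x = 0; one z-axis crossing is at z = 0.
Solving for integer coefficients yields p as stated.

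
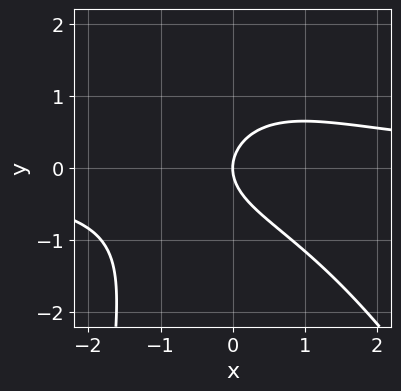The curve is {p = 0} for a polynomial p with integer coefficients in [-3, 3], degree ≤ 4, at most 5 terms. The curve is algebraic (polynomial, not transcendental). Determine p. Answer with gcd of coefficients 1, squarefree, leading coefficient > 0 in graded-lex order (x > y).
2*x^2*y + x*y^2 + 3*y^2 - 3*x

First, deg p = 3. No degree-2 curve has this shape.
Next, from the visible intercepts: it meets the y-axis at y = 0 (among the integer gridlines); it meets the x-axis at x = 0 (among the integer gridlines).
Finally, putting this together gives p.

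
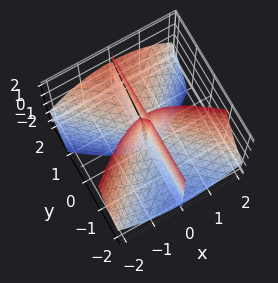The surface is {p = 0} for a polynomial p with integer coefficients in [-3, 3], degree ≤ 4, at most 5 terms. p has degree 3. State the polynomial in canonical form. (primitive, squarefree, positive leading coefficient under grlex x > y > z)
1. I count 3 distinct pieces. Treating them together as one polynomial.
2. Degree: a generic line meets the surface in up to 3 points, so deg p = 3.
3. From the visible intercepts: the visible y-axis segment lies entirely on the surface; every point of the z-axis in the box is on the surface; one x-axis crossing is at x = 0.
4. Assembling these constraints gives the stated polynomial.

2*x^3 - 2*x*y^2 + 3*x*y*z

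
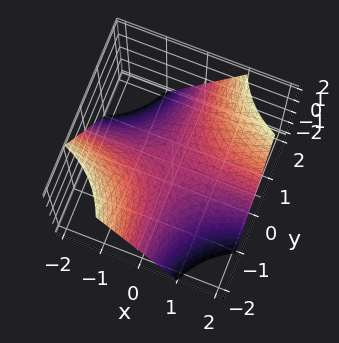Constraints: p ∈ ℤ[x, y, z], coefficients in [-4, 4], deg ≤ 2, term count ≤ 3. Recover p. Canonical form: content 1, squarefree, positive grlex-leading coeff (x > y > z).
The degree is 2 — a saddle surface; a quadric.
Reading off the gridlines: one z-axis crossing is at z = 0; every point of the x-axis in the box is on the surface; the visible y-axis segment lies entirely on the surface.
The integer polynomial consistent with all of this is the stated p.

x*y - z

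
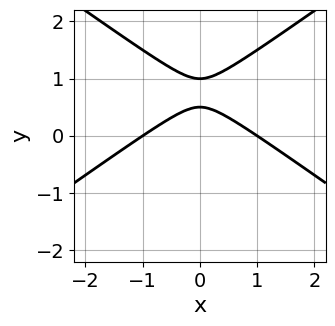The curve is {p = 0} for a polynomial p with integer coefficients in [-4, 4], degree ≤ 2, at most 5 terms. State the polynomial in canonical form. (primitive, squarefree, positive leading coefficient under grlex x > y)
1. deg p = 2. No degree-1 curve has this shape.
2. Symmetries: the x ↦ −x reflection is a symmetry, so x appears only in even powers.
3. Checking where it meets the axes: one y-axis crossing is at y = 1; among the integer gridlines, it crosses the x-axis at x ∈ {-1, 1}.
4. The integer polynomial consistent with all of this is the stated p.

x^2 - 2*y^2 + 3*y - 1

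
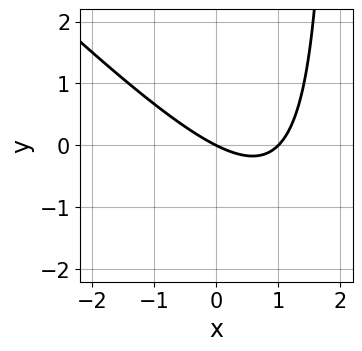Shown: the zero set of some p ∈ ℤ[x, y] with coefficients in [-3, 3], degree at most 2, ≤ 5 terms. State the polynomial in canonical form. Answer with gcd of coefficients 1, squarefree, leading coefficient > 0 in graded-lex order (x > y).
x^2 + x*y - x - 2*y

First, deg p = 2.
Next, checking where it meets the axes: one y-axis crossing is at y = 0; among the integer gridlines, it crosses the x-axis at x ∈ {0, 1}.
Finally, the integer polynomial consistent with all of this is the stated p.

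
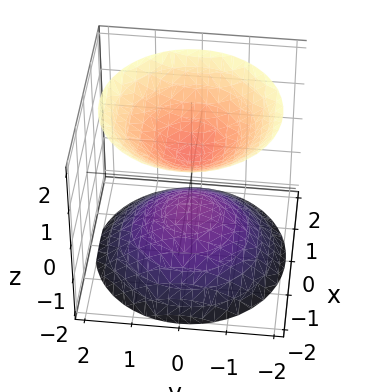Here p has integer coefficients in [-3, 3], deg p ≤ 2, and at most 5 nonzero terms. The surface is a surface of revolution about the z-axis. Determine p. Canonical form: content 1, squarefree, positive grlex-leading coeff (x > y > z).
2*x^2 + 2*y^2 - 2*z^2 + 1

The picture has 2 separate pieces. Treating them together as one polynomial.
deg p = 2. No degree-1 surface has this shape.
Symmetry: the z-axis is an axis of rotation, so x and y enter only as x² + y².
From the axis intercepts and sections: a circular section at z = 2 has radius between 1 and 2; the surface avoids every integer x-axis point in the box; no y-intercept at any integer in the box.
Together with the visible shape, these determine p as stated.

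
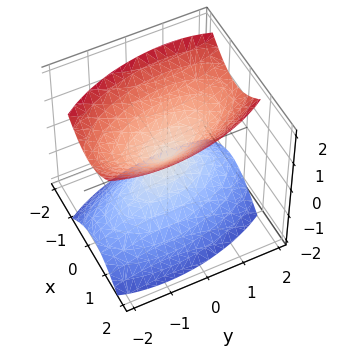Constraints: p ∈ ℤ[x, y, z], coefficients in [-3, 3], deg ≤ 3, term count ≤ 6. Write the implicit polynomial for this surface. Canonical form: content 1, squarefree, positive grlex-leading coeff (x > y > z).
3*x^2 + x*y + y^2 - 2*z^2

First, the picture has 2 separate pieces.
Next, degree: no degree-1 surface has this shape, so deg p = 2.
Next, against the integer gridlines: one z-axis crossing is at z = 0; it meets the x-axis at x = 0 (among the integer gridlines); it meets the y-axis at y = 0 (among the integer gridlines).
Finally, assembling these constraints gives the stated polynomial.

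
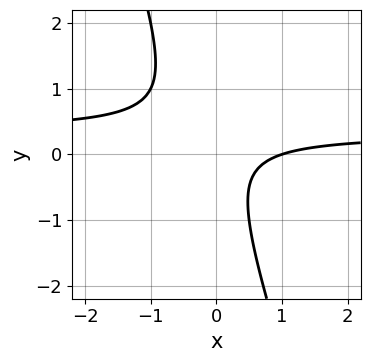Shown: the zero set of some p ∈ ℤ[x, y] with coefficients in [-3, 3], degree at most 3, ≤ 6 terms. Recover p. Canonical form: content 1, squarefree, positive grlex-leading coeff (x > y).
3*x*y + y^2 - x + 1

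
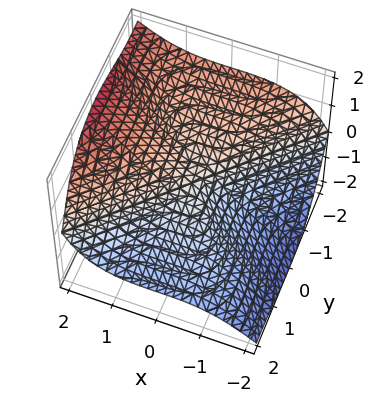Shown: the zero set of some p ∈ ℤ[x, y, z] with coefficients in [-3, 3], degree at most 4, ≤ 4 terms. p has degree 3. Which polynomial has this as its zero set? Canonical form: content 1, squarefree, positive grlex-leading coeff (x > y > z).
First, deg p = 3. No degree-2 surface has this shape.
Then, from the visible intercepts: one y-axis crossing is at y = 0; it crosses the z-axis at the gridline z = 0; one x-axis crossing is at x = 0.
Finally, together with the visible shape, these determine p as stated.

2*x^3 - 2*y^3 - 3*y^2*z - 2*z^3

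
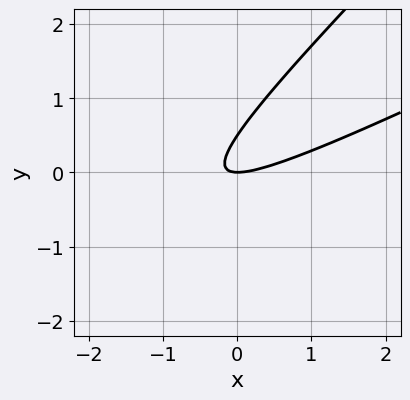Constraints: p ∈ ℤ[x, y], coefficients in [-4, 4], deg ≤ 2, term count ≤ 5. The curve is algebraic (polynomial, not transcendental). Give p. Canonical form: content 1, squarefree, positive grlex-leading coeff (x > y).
deg p = 2. A generic line meets the curve in up to 2 points.
From the visible intercepts: it meets the y-axis at y = 0 (among the integer gridlines); it meets the x-axis at x = 0 (among the integer gridlines).
Solving for integer coefficients yields p as stated.

x^2 - 3*x*y + 2*y^2 - y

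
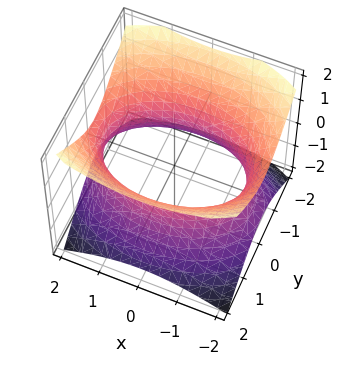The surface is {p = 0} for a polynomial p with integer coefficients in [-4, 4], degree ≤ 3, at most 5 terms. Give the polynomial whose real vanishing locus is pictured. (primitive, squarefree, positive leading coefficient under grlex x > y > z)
x^2 + 2*y^2 - 2*z^2 - 3

(a) The degree is 2 — one connected sheet with a waist; a quadric.
(b) Symmetries: mirror symmetry z ↦ −z ⇒ only even powers of z; it's symmetric under y → −y, forcing even powers of y; it's symmetric under x → −x, forcing even powers of x.
(c) Reading off the gridlines: it misses every integer gridline on the z-axis.
(d) These observations pin down the coefficients.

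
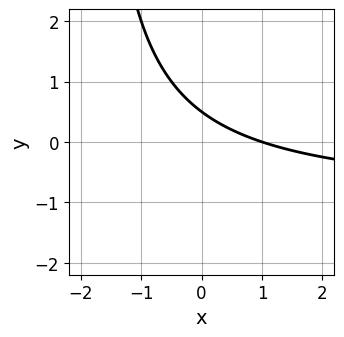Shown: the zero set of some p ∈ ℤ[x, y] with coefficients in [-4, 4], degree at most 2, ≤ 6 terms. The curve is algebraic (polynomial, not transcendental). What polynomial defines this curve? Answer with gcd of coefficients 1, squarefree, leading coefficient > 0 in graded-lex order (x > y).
x*y + x + 2*y - 1

deg p = 2.
From the axis intercepts and sections: one x-axis crossing is at x = 1.
Solving for integer coefficients yields p as stated.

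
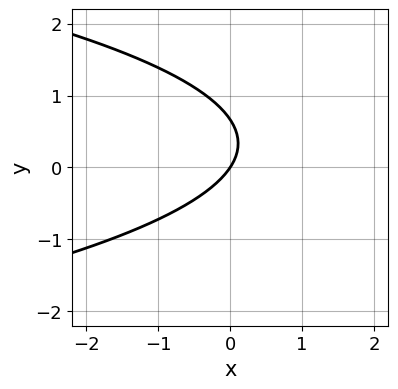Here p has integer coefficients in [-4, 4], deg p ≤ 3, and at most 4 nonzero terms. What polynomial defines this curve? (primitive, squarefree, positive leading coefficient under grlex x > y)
3*y^2 + 3*x - 2*y

First, degree: a generic line meets the curve in up to 2 points, so deg p = 2.
Next, against the integer gridlines: it crosses the x-axis at the gridline x = 0; it crosses the y-axis at the gridline y = 0.
Finally, solving for integer coefficients yields p as stated.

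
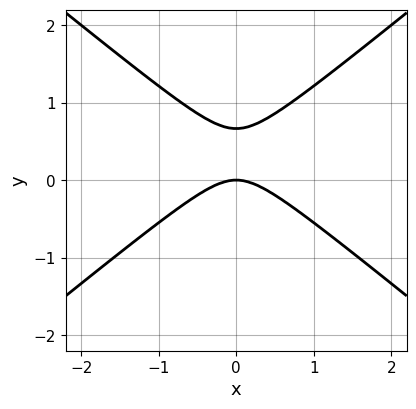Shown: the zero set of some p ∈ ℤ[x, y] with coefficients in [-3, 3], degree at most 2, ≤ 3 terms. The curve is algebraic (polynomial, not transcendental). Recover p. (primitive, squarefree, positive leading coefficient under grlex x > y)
2*x^2 - 3*y^2 + 2*y

The degree is 2 — no degree-1 curve has this shape.
Symmetries: mirror symmetry x ↦ −x ⇒ only even powers of x.
From the axis intercepts and sections: it meets the x-axis at x = 0 (among the integer gridlines); one y-axis crossing is at y = 0.
These observations pin down the coefficients.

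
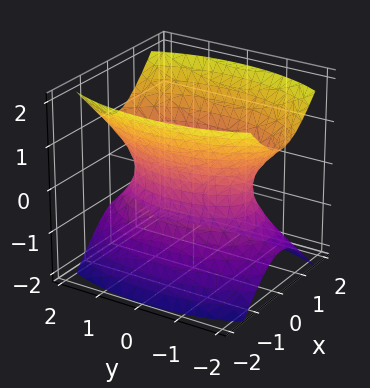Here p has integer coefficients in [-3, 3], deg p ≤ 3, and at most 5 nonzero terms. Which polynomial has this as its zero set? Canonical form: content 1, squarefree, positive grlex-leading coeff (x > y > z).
3*x^2 + y^2 - 2*z^2 - 2

(a) The degree is 2 — an hourglass — one-sheet hyperboloid; a quadric.
(b) Symmetries: mirror symmetry y ↦ −y ⇒ only even powers of y; mirror symmetry x ↦ −x ⇒ only even powers of x; it's symmetric under z → −z, forcing even powers of z.
(c) Checking where it meets the axes: it misses every integer gridline on the z-axis.
(d) Putting this together gives p.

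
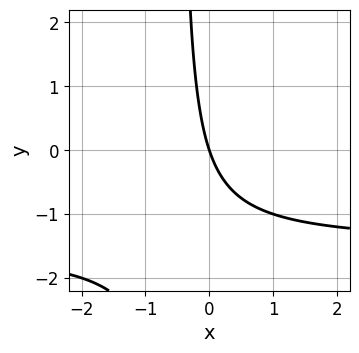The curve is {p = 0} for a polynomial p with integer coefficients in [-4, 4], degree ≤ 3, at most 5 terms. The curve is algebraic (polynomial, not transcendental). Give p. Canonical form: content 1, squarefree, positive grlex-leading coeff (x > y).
First, deg p = 2. A generic line meets the curve in up to 2 points.
Next, from the visible intercepts: it crosses the y-axis at the gridline y = 0; it crosses the x-axis at the gridline x = 0.
Finally, putting this together gives p.

2*x*y + 3*x + y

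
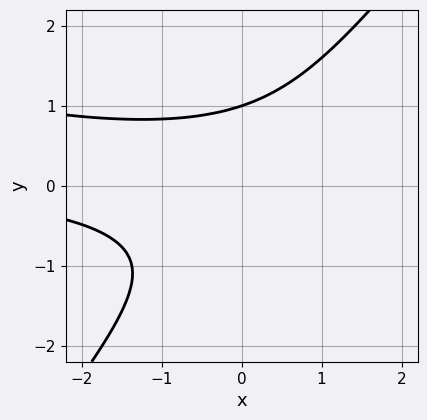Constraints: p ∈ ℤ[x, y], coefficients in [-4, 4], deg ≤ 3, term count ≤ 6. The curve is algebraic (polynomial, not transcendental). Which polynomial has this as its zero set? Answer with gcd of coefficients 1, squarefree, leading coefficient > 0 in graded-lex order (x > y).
Degree: the shape is more complex than any degree-2 curve, so deg p = 3.
Against the integer gridlines: no x-intercept at any integer in the box; it meets the y-axis at y = 1 (among the integer gridlines).
Together with the visible shape, these determine p as stated.

x^2*y + 3*x*y^2 - 3*y^3 + 3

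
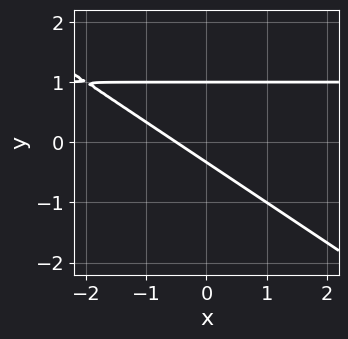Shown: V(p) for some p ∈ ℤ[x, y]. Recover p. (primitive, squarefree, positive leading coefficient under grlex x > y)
deg p = 2. The shape is more complex than any degree-1 curve.
Checking where it meets the axes: one y-axis crossing is at y = 1.
These observations pin down the coefficients.

2*x*y + 3*y^2 - 2*x - 2*y - 1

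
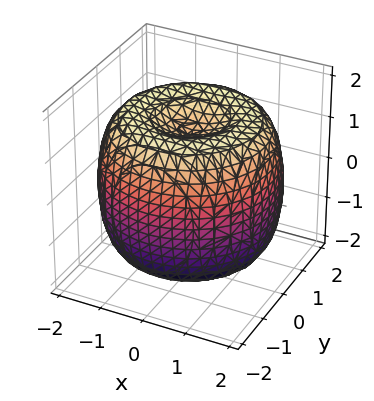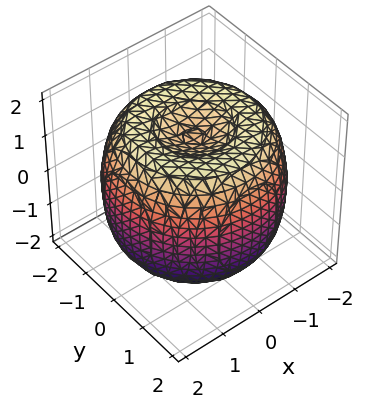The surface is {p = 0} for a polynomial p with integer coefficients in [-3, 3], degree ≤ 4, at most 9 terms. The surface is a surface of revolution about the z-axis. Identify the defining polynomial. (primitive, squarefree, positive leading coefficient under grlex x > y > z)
x^4 + 2*x^2*y^2 + y^4 - 3*x^2 - 3*y^2 + 2*z^2 - 3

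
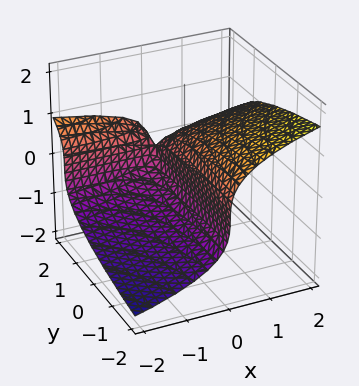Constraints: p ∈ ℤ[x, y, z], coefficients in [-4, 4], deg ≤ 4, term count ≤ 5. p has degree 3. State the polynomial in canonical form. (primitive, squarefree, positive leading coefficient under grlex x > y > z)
3*z^3 + 2*x*y - 3*x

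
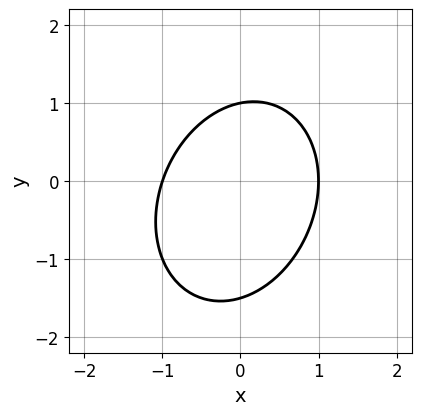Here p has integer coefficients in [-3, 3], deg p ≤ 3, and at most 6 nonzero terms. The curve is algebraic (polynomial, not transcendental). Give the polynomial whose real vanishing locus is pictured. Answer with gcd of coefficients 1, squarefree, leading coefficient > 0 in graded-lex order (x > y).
3*x^2 - x*y + 2*y^2 + y - 3

deg p = 2.
Checking where it meets the axes: it meets the y-axis at y = 1 (among the integer gridlines); the x-axis gridline crossings are at x ∈ {-1, 1}.
Assembling these constraints gives the stated polynomial.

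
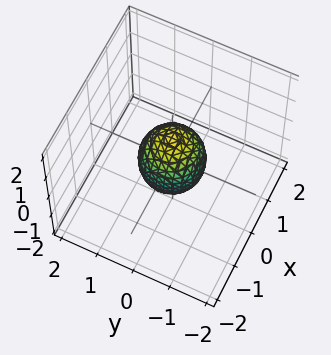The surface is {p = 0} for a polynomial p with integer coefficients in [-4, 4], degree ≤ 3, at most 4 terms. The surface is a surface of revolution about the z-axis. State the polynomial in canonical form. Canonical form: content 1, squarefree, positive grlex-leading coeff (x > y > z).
3*x^2 + 3*y^2 + 2*z^2 - 2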